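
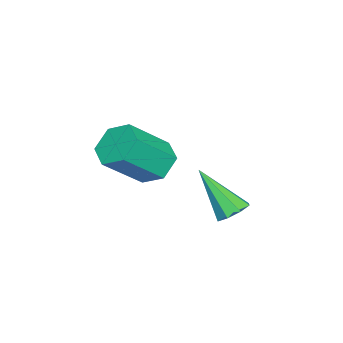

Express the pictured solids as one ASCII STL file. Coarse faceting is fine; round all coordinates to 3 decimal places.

solid 
facet normal 0.107 0.606 -0.788
outer loop
vertex 2.042 3.312 1.288
vertex 1.408 3.303 1.195
vertex 1.811 3.669 1.531
endloop
endfacet
facet normal 0.810 0.135 0.571
outer loop
vertex 2.042 3.312 1.288
vertex 1.811 3.669 1.531
vertex 1.192 2.077 2.785
endloop
endfacet
facet normal 0.106 0.607 -0.788
outer loop
vertex 1.811 3.669 1.531
vertex 1.408 3.303 1.195
vertex 1.345 3.811 1.578
endloop
endfacet
facet normal 0.246 0.539 0.806
outer loop
vertex 1.811 3.669 1.531
vertex 1.345 3.811 1.578
vertex 1.192 2.077 2.785
endloop
endfacet
facet normal 0.107 0.607 -0.787
outer loop
vertex 1.345 3.811 1.578
vertex 1.408 3.303 1.195
vertex 0.916 3.656 1.4
endloop
endfacet
facet normal -0.481 0.529 0.699
outer loop
vertex 1.345 3.811 1.578
vertex 0.916 3.656 1.4
vertex 1.192 2.077 2.785
endloop
endfacet
facet normal 0.108 0.608 -0.787
outer loop
vertex 0.916 3.656 1.4
vertex 1.408 3.303 1.195
vertex 0.775 3.294 1.101
endloop
endfacet
facet normal -0.944 0.109 0.313
outer loop
vertex 0.916 3.656 1.4
vertex 0.775 3.294 1.101
vertex 1.192 2.077 2.785
endloop
endfacet
facet normal 0.108 0.606 -0.788
outer loop
vertex 0.775 3.294 1.101
vertex 1.408 3.303 1.195
vertex 1.006 2.937 0.858
endloop
endfacet
facet normal -0.870 -0.476 -0.128
outer loop
vertex 0.775 3.294 1.101
vertex 1.006 2.937 0.858
vertex 1.192 2.077 2.785
endloop
endfacet
facet normal 0.107 0.607 -0.787
outer loop
vertex 1.006 2.937 0.858
vertex 1.408 3.303 1.195
vertex 1.472 2.794 0.811
endloop
endfacet
facet normal -0.307 -0.880 -0.363
outer loop
vertex 1.006 2.937 0.858
vertex 1.472 2.794 0.811
vertex 1.192 2.077 2.785
endloop
endfacet
facet normal 0.107 0.607 -0.787
outer loop
vertex 1.472 2.794 0.811
vertex 1.408 3.303 1.195
vertex 1.901 2.949 0.989
endloop
endfacet
facet normal 0.421 -0.870 -0.256
outer loop
vertex 1.472 2.794 0.811
vertex 1.901 2.949 0.989
vertex 1.192 2.077 2.785
endloop
endfacet
facet normal 0.107 0.607 -0.787
outer loop
vertex 1.901 2.949 0.989
vertex 1.408 3.303 1.195
vertex 2.042 3.312 1.288
endloop
endfacet
facet normal 0.883 -0.450 0.130
outer loop
vertex 1.901 2.949 0.989
vertex 2.042 3.312 1.288
vertex 1.192 2.077 2.785
endloop
endfacet
facet normal -0.587 0.475 -0.655
outer loop
vertex 0.439 -0.095 1.385
vertex -0.112 0.171 2.072
vertex 0.597 0.7 1.82
endloop
endfacet
facet normal 0.790 0.166 -0.590
outer loop
vertex 0.439 -0.095 1.385
vertex 0.597 0.7 1.82
vertex 1.603 -1.036 2.68
endloop
endfacet
facet normal 0.791 0.166 -0.589
outer loop
vertex 1.603 -1.036 2.68
vertex 0.597 0.7 1.82
vertex 1.761 -0.241 3.116
endloop
endfacet
facet normal 0.588 -0.476 0.654
outer loop
vertex 1.603 -1.036 2.68
vertex 1.761 -0.241 3.116
vertex 1.052 -0.771 3.368
endloop
endfacet
facet normal -0.588 0.476 -0.655
outer loop
vertex 0.597 0.7 1.82
vertex -0.112 0.171 2.072
vertex 0.046 0.966 2.508
endloop
endfacet
facet normal 0.544 0.831 0.115
outer loop
vertex 0.597 0.7 1.82
vertex 0.046 0.966 2.508
vertex 1.761 -0.241 3.116
endloop
endfacet
facet normal 0.544 0.831 0.116
outer loop
vertex 1.761 -0.241 3.116
vertex 0.046 0.966 2.508
vertex 1.21 0.024 3.803
endloop
endfacet
facet normal 0.588 -0.475 0.655
outer loop
vertex 1.761 -0.241 3.116
vertex 1.21 0.024 3.803
vertex 1.052 -0.771 3.368
endloop
endfacet
facet normal -0.588 0.476 -0.654
outer loop
vertex 0.046 0.966 2.508
vertex -0.112 0.171 2.072
vertex -0.663 0.436 2.76
endloop
endfacet
facet normal -0.246 0.665 0.705
outer loop
vertex 0.046 0.966 2.508
vertex -0.663 0.436 2.76
vertex 1.21 0.024 3.803
endloop
endfacet
facet normal -0.246 0.665 0.705
outer loop
vertex 1.21 0.024 3.803
vertex -0.663 0.436 2.76
vertex 0.501 -0.505 4.055
endloop
endfacet
facet normal 0.587 -0.475 0.655
outer loop
vertex 1.21 0.024 3.803
vertex 0.501 -0.505 4.055
vertex 1.052 -0.771 3.368
endloop
endfacet
facet normal -0.588 0.476 -0.654
outer loop
vertex -0.663 0.436 2.76
vertex -0.112 0.171 2.072
vertex -0.821 -0.359 2.324
endloop
endfacet
facet normal -0.790 -0.166 0.590
outer loop
vertex -0.663 0.436 2.76
vertex -0.821 -0.359 2.324
vertex 0.501 -0.505 4.055
endloop
endfacet
facet normal -0.790 -0.166 0.590
outer loop
vertex 0.501 -0.505 4.055
vertex -0.821 -0.359 2.324
vertex 0.343 -1.3 3.62
endloop
endfacet
facet normal 0.587 -0.475 0.655
outer loop
vertex 0.501 -0.505 4.055
vertex 0.343 -1.3 3.62
vertex 1.052 -0.771 3.368
endloop
endfacet
facet normal -0.588 0.475 -0.655
outer loop
vertex -0.821 -0.359 2.324
vertex -0.112 0.171 2.072
vertex -0.27 -0.624 1.637
endloop
endfacet
facet normal -0.544 -0.831 -0.115
outer loop
vertex -0.821 -0.359 2.324
vertex -0.27 -0.624 1.637
vertex 0.343 -1.3 3.62
endloop
endfacet
facet normal -0.545 -0.831 -0.115
outer loop
vertex 0.343 -1.3 3.62
vertex -0.27 -0.624 1.637
vertex 0.894 -1.566 2.932
endloop
endfacet
facet normal 0.588 -0.476 0.655
outer loop
vertex 0.343 -1.3 3.62
vertex 0.894 -1.566 2.932
vertex 1.052 -0.771 3.368
endloop
endfacet
facet normal -0.587 0.475 -0.655
outer loop
vertex -0.27 -0.624 1.637
vertex -0.112 0.171 2.072
vertex 0.439 -0.095 1.385
endloop
endfacet
facet normal 0.246 -0.665 -0.705
outer loop
vertex -0.27 -0.624 1.637
vertex 0.439 -0.095 1.385
vertex 0.894 -1.566 2.932
endloop
endfacet
facet normal 0.247 -0.665 -0.705
outer loop
vertex 0.894 -1.566 2.932
vertex 0.439 -0.095 1.385
vertex 1.603 -1.036 2.68
endloop
endfacet
facet normal 0.588 -0.476 0.654
outer loop
vertex 0.894 -1.566 2.932
vertex 1.603 -1.036 2.68
vertex 1.052 -0.771 3.368
endloop
endfacet

endsolid


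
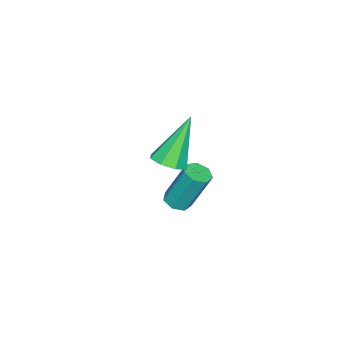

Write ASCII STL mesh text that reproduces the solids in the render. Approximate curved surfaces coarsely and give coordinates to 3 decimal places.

solid 
facet normal 0.467 -0.145 -0.872
outer loop
vertex 4.085 -2.361 2.067
vertex 3.439 -2.408 1.729
vertex 3.901 -1.865 1.886
endloop
endfacet
facet normal 0.646 0.462 0.608
outer loop
vertex 4.085 -2.361 2.067
vertex 3.901 -1.865 1.886
vertex 2.421 -2.092 3.631
endloop
endfacet
facet normal 0.468 -0.146 -0.872
outer loop
vertex 3.901 -1.865 1.886
vertex 3.439 -2.408 1.729
vertex 3.447 -1.688 1.613
endloop
endfacet
facet normal 0.194 0.938 0.286
outer loop
vertex 3.901 -1.865 1.886
vertex 3.447 -1.688 1.613
vertex 2.421 -2.092 3.631
endloop
endfacet
facet normal 0.465 -0.146 -0.873
outer loop
vertex 3.447 -1.688 1.613
vertex 3.439 -2.408 1.729
vertex 2.988 -1.932 1.409
endloop
endfacet
facet normal -0.451 0.891 -0.051
outer loop
vertex 3.447 -1.688 1.613
vertex 2.988 -1.932 1.409
vertex 2.421 -2.092 3.631
endloop
endfacet
facet normal 0.467 -0.144 -0.873
outer loop
vertex 2.988 -1.932 1.409
vertex 3.439 -2.408 1.729
vertex 2.794 -2.456 1.392
endloop
endfacet
facet normal -0.915 0.346 -0.209
outer loop
vertex 2.988 -1.932 1.409
vertex 2.794 -2.456 1.392
vertex 2.421 -2.092 3.631
endloop
endfacet
facet normal 0.467 -0.145 -0.873
outer loop
vertex 2.794 -2.456 1.392
vertex 3.439 -2.408 1.729
vertex 2.977 -2.951 1.572
endloop
endfacet
facet normal -0.922 -0.375 -0.093
outer loop
vertex 2.794 -2.456 1.392
vertex 2.977 -2.951 1.572
vertex 2.421 -2.092 3.631
endloop
endfacet
facet normal 0.467 -0.145 -0.872
outer loop
vertex 2.977 -2.951 1.572
vertex 3.439 -2.408 1.729
vertex 3.431 -3.129 1.845
endloop
endfacet
facet normal -0.471 -0.852 0.228
outer loop
vertex 2.977 -2.951 1.572
vertex 3.431 -3.129 1.845
vertex 2.421 -2.092 3.631
endloop
endfacet
facet normal 0.467 -0.146 -0.872
outer loop
vertex 3.431 -3.129 1.845
vertex 3.439 -2.408 1.729
vertex 3.89 -2.885 2.05
endloop
endfacet
facet normal 0.175 -0.805 0.567
outer loop
vertex 3.431 -3.129 1.845
vertex 3.89 -2.885 2.05
vertex 2.421 -2.092 3.631
endloop
endfacet
facet normal 0.467 -0.145 -0.872
outer loop
vertex 3.89 -2.885 2.05
vertex 3.439 -2.408 1.729
vertex 4.085 -2.361 2.067
endloop
endfacet
facet normal 0.638 -0.261 0.724
outer loop
vertex 3.89 -2.885 2.05
vertex 4.085 -2.361 2.067
vertex 2.421 -2.092 3.631
endloop
endfacet
facet normal 0.104 -0.395 -0.913
outer loop
vertex 1.775 -2.711 -2.303
vertex 1.49 -3.186 -2.13
vertex 1.276 -2.701 -2.364
endloop
endfacet
facet normal 0.066 0.918 -0.391
outer loop
vertex 1.775 -2.711 -2.303
vertex 1.276 -2.701 -2.364
vertex 1.575 -1.94 -0.524
endloop
endfacet
facet normal 0.068 0.918 -0.391
outer loop
vertex 1.575 -1.94 -0.524
vertex 1.276 -2.701 -2.364
vertex 1.075 -1.929 -0.585
endloop
endfacet
facet normal -0.103 0.397 0.912
outer loop
vertex 1.575 -1.94 -0.524
vertex 1.075 -1.929 -0.585
vertex 1.29 -2.414 -0.35
endloop
endfacet
facet normal 0.103 -0.395 -0.913
outer loop
vertex 1.276 -2.701 -2.364
vertex 1.49 -3.186 -2.13
vertex 0.938 -3.055 -2.249
endloop
endfacet
facet normal -0.733 0.590 -0.339
outer loop
vertex 1.276 -2.701 -2.364
vertex 0.938 -3.055 -2.249
vertex 1.075 -1.929 -0.585
endloop
endfacet
facet normal -0.734 0.589 -0.338
outer loop
vertex 1.075 -1.929 -0.585
vertex 0.938 -3.055 -2.249
vertex 0.737 -2.284 -0.469
endloop
endfacet
facet normal -0.103 0.396 0.912
outer loop
vertex 1.075 -1.929 -0.585
vertex 0.737 -2.284 -0.469
vertex 1.29 -2.414 -0.35
endloop
endfacet
facet normal 0.102 -0.397 -0.912
outer loop
vertex 0.938 -3.055 -2.249
vertex 1.49 -3.186 -2.13
vertex 1.016 -3.508 -2.043
endloop
endfacet
facet normal -0.983 -0.183 -0.031
outer loop
vertex 0.938 -3.055 -2.249
vertex 1.016 -3.508 -2.043
vertex 0.737 -2.284 -0.469
endloop
endfacet
facet normal -0.982 -0.185 -0.030
outer loop
vertex 0.737 -2.284 -0.469
vertex 1.016 -3.508 -2.043
vertex 0.816 -2.737 -0.264
endloop
endfacet
facet normal -0.104 0.395 0.913
outer loop
vertex 0.737 -2.284 -0.469
vertex 0.816 -2.737 -0.264
vertex 1.29 -2.414 -0.35
endloop
endfacet
facet normal 0.102 -0.397 -0.912
outer loop
vertex 1.016 -3.508 -2.043
vertex 1.49 -3.186 -2.13
vertex 1.451 -3.718 -1.903
endloop
endfacet
facet normal -0.491 -0.818 0.299
outer loop
vertex 1.016 -3.508 -2.043
vertex 1.451 -3.718 -1.903
vertex 0.816 -2.737 -0.264
endloop
endfacet
facet normal -0.491 -0.818 0.299
outer loop
vertex 0.816 -2.737 -0.264
vertex 1.451 -3.718 -1.903
vertex 1.251 -2.947 -0.124
endloop
endfacet
facet normal -0.103 0.395 0.913
outer loop
vertex 0.816 -2.737 -0.264
vertex 1.251 -2.947 -0.124
vertex 1.29 -2.414 -0.35
endloop
endfacet
facet normal 0.102 -0.397 -0.912
outer loop
vertex 1.451 -3.718 -1.903
vertex 1.49 -3.186 -2.13
vertex 1.916 -3.527 -1.934
endloop
endfacet
facet normal 0.370 -0.836 0.404
outer loop
vertex 1.451 -3.718 -1.903
vertex 1.916 -3.527 -1.934
vertex 1.251 -2.947 -0.124
endloop
endfacet
facet normal 0.370 -0.837 0.404
outer loop
vertex 1.251 -2.947 -0.124
vertex 1.916 -3.527 -1.934
vertex 1.716 -2.756 -0.154
endloop
endfacet
facet normal -0.103 0.395 0.913
outer loop
vertex 1.251 -2.947 -0.124
vertex 1.716 -2.756 -0.154
vertex 1.29 -2.414 -0.35
endloop
endfacet
facet normal 0.103 -0.396 -0.913
outer loop
vertex 1.916 -3.527 -1.934
vertex 1.49 -3.186 -2.13
vertex 2.06 -3.079 -2.112
endloop
endfacet
facet normal 0.953 -0.225 0.204
outer loop
vertex 1.916 -3.527 -1.934
vertex 2.06 -3.079 -2.112
vertex 1.716 -2.756 -0.154
endloop
endfacet
facet normal 0.953 -0.225 0.204
outer loop
vertex 1.716 -2.756 -0.154
vertex 2.06 -3.079 -2.112
vertex 1.86 -2.308 -0.332
endloop
endfacet
facet normal -0.102 0.396 0.913
outer loop
vertex 1.716 -2.756 -0.154
vertex 1.86 -2.308 -0.332
vertex 1.29 -2.414 -0.35
endloop
endfacet
facet normal 0.103 -0.394 -0.913
outer loop
vertex 2.06 -3.079 -2.112
vertex 1.49 -3.186 -2.13
vertex 1.775 -2.711 -2.303
endloop
endfacet
facet normal 0.818 0.556 -0.149
outer loop
vertex 2.06 -3.079 -2.112
vertex 1.775 -2.711 -2.303
vertex 1.86 -2.308 -0.332
endloop
endfacet
facet normal 0.818 0.556 -0.149
outer loop
vertex 1.86 -2.308 -0.332
vertex 1.775 -2.711 -2.303
vertex 1.575 -1.94 -0.524
endloop
endfacet
facet normal -0.103 0.397 0.912
outer loop
vertex 1.86 -2.308 -0.332
vertex 1.575 -1.94 -0.524
vertex 1.29 -2.414 -0.35
endloop
endfacet

endsolid


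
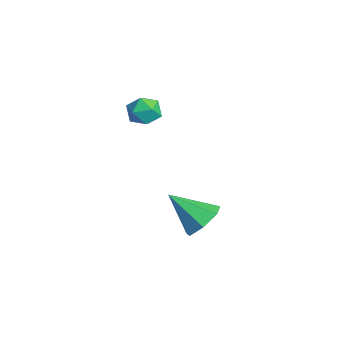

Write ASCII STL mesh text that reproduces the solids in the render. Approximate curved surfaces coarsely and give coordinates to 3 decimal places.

solid 
facet normal 0.429 0.624 -0.653
outer loop
vertex 4.331 3.088 -2.31
vertex 3.75 3.832 -1.98
vertex 4.653 3.555 -1.652
endloop
endfacet
facet normal 0.570 -0.776 0.272
outer loop
vertex 4.331 3.088 -2.31
vertex 4.653 3.555 -1.652
vertex 2.91 2.608 -0.7
endloop
endfacet
facet normal 0.429 0.624 -0.653
outer loop
vertex 4.653 3.555 -1.652
vertex 3.75 3.832 -1.98
vertex 4.295 4.23 -1.242
endloop
endfacet
facet normal 0.551 -0.200 0.810
outer loop
vertex 4.653 3.555 -1.652
vertex 4.295 4.23 -1.242
vertex 2.91 2.608 -0.7
endloop
endfacet
facet normal 0.428 0.624 -0.653
outer loop
vertex 4.295 4.23 -1.242
vertex 3.75 3.832 -1.98
vertex 3.526 4.606 -1.387
endloop
endfacet
facet normal -0.017 0.330 0.944
outer loop
vertex 4.295 4.23 -1.242
vertex 3.526 4.606 -1.387
vertex 2.91 2.608 -0.7
endloop
endfacet
facet normal 0.429 0.624 -0.653
outer loop
vertex 3.526 4.606 -1.387
vertex 3.75 3.832 -1.98
vertex 2.926 4.399 -1.979
endloop
endfacet
facet normal -0.708 0.415 0.572
outer loop
vertex 3.526 4.606 -1.387
vertex 2.926 4.399 -1.979
vertex 2.91 2.608 -0.7
endloop
endfacet
facet normal 0.428 0.624 -0.654
outer loop
vertex 2.926 4.399 -1.979
vertex 3.75 3.832 -1.98
vertex 2.946 3.765 -2.571
endloop
endfacet
facet normal -1.000 -0.009 -0.025
outer loop
vertex 2.926 4.399 -1.979
vertex 2.946 3.765 -2.571
vertex 2.91 2.608 -0.7
endloop
endfacet
facet normal 0.428 0.625 -0.653
outer loop
vertex 2.946 3.765 -2.571
vertex 3.75 3.832 -1.98
vertex 3.572 3.182 -2.719
endloop
endfacet
facet normal -0.674 -0.623 -0.398
outer loop
vertex 2.946 3.765 -2.571
vertex 3.572 3.182 -2.719
vertex 2.91 2.608 -0.7
endloop
endfacet
facet normal 0.429 0.625 -0.653
outer loop
vertex 3.572 3.182 -2.719
vertex 3.75 3.832 -1.98
vertex 4.331 3.088 -2.31
endloop
endfacet
facet normal 0.024 -0.964 -0.266
outer loop
vertex 3.572 3.182 -2.719
vertex 4.331 3.088 -2.31
vertex 2.91 2.608 -0.7
endloop
endfacet
facet normal 0.281 0.344 0.896
outer loop
vertex 1.065 2.706 3.741
vertex 1.091 1.948 4.024
vertex 1.751 2.278 3.69
endloop
endfacet
facet normal 0.511 0.774 0.373
outer loop
vertex 1.065 2.706 3.741
vertex 1.751 2.278 3.69
vertex 1.513 2.736 3.066
endloop
endfacet
facet normal -0.057 0.998 0.006
outer loop
vertex 1.065 2.706 3.741
vertex 1.513 2.736 3.066
vertex 0.706 2.69 3.015
endloop
endfacet
facet normal -0.639 0.708 0.300
outer loop
vertex 1.065 2.706 3.741
vertex 0.706 2.69 3.015
vertex 0.445 2.203 3.607
endloop
endfacet
facet normal -0.430 0.303 0.851
outer loop
vertex 1.065 2.706 3.741
vertex 0.445 2.203 3.607
vertex 1.091 1.948 4.024
endloop
endfacet
facet normal 0.919 0.388 -0.066
outer loop
vertex 1.513 2.736 3.066
vertex 1.751 2.278 3.69
vertex 1.815 1.997 2.933
endloop
endfacet
facet normal 0.548 -0.308 0.778
outer loop
vertex 1.751 2.278 3.69
vertex 1.091 1.948 4.024
vertex 1.554 1.51 3.525
endloop
endfacet
facet normal -0.603 -0.373 0.705
outer loop
vertex 1.091 1.948 4.024
vertex 0.445 2.203 3.607
vertex 0.747 1.464 3.474
endloop
endfacet
facet normal -0.942 0.281 -0.184
outer loop
vertex 0.445 2.203 3.607
vertex 0.706 2.69 3.015
vertex 0.509 1.922 2.85
endloop
endfacet
facet normal -0.001 0.751 -0.660
outer loop
vertex 0.706 2.69 3.015
vertex 1.513 2.736 3.066
vertex 1.169 2.252 2.516
endloop
endfacet
facet normal 0.639 -0.708 -0.300
outer loop
vertex 1.195 1.494 2.799
vertex 1.815 1.997 2.933
vertex 1.554 1.51 3.525
endloop
endfacet
facet normal 0.057 -0.998 -0.006
outer loop
vertex 1.195 1.494 2.799
vertex 1.554 1.51 3.525
vertex 0.747 1.464 3.474
endloop
endfacet
facet normal -0.511 -0.774 -0.373
outer loop
vertex 1.195 1.494 2.799
vertex 0.747 1.464 3.474
vertex 0.509 1.922 2.85
endloop
endfacet
facet normal -0.281 -0.344 -0.896
outer loop
vertex 1.195 1.494 2.799
vertex 0.509 1.922 2.85
vertex 1.169 2.252 2.516
endloop
endfacet
facet normal 0.430 -0.303 -0.851
outer loop
vertex 1.195 1.494 2.799
vertex 1.169 2.252 2.516
vertex 1.815 1.997 2.933
endloop
endfacet
facet normal 0.942 -0.281 0.184
outer loop
vertex 1.554 1.51 3.525
vertex 1.815 1.997 2.933
vertex 1.751 2.278 3.69
endloop
endfacet
facet normal 0.001 -0.751 0.660
outer loop
vertex 0.747 1.464 3.474
vertex 1.554 1.51 3.525
vertex 1.091 1.948 4.024
endloop
endfacet
facet normal -0.919 -0.388 0.066
outer loop
vertex 0.509 1.922 2.85
vertex 0.747 1.464 3.474
vertex 0.445 2.203 3.607
endloop
endfacet
facet normal -0.548 0.308 -0.778
outer loop
vertex 1.169 2.252 2.516
vertex 0.509 1.922 2.85
vertex 0.706 2.69 3.015
endloop
endfacet
facet normal 0.603 0.373 -0.705
outer loop
vertex 1.815 1.997 2.933
vertex 1.169 2.252 2.516
vertex 1.513 2.736 3.066
endloop
endfacet

endsolid


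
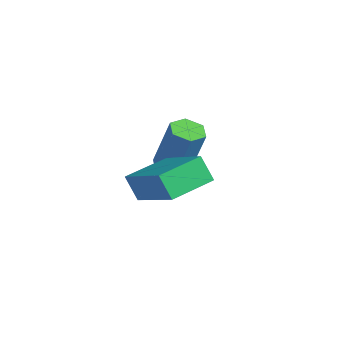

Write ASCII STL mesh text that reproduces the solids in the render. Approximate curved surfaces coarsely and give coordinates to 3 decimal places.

solid 
facet normal -0.304 -0.109 -0.946
outer loop
vertex 0.846 1.678 -3.567
vertex 0.313 1.94 -3.426
vertex 0.781 2.283 -3.616
endloop
endfacet
facet normal 0.947 0.076 -0.313
outer loop
vertex 0.846 1.678 -3.567
vertex 0.781 2.283 -3.616
vertex 1.46 1.899 -1.655
endloop
endfacet
facet normal 0.947 0.078 -0.313
outer loop
vertex 1.46 1.899 -1.655
vertex 0.781 2.283 -3.616
vertex 1.394 2.504 -1.704
endloop
endfacet
facet normal 0.304 0.110 0.946
outer loop
vertex 1.46 1.899 -1.655
vertex 1.394 2.504 -1.704
vertex 0.927 2.16 -1.514
endloop
endfacet
facet normal -0.304 -0.109 -0.946
outer loop
vertex 0.781 2.283 -3.616
vertex 0.313 1.94 -3.426
vertex 0.248 2.544 -3.475
endloop
endfacet
facet normal 0.380 0.897 -0.225
outer loop
vertex 0.781 2.283 -3.616
vertex 0.248 2.544 -3.475
vertex 1.394 2.504 -1.704
endloop
endfacet
facet normal 0.380 0.897 -0.225
outer loop
vertex 1.394 2.504 -1.704
vertex 0.248 2.544 -3.475
vertex 0.861 2.765 -1.563
endloop
endfacet
facet normal 0.304 0.110 0.946
outer loop
vertex 1.394 2.504 -1.704
vertex 0.861 2.765 -1.563
vertex 0.927 2.16 -1.514
endloop
endfacet
facet normal -0.304 -0.109 -0.946
outer loop
vertex 0.248 2.544 -3.475
vertex 0.313 1.94 -3.426
vertex -0.22 2.201 -3.285
endloop
endfacet
facet normal -0.566 0.820 0.087
outer loop
vertex 0.248 2.544 -3.475
vertex -0.22 2.201 -3.285
vertex 0.861 2.765 -1.563
endloop
endfacet
facet normal -0.566 0.819 0.087
outer loop
vertex 0.861 2.765 -1.563
vertex -0.22 2.201 -3.285
vertex 0.394 2.422 -1.373
endloop
endfacet
facet normal 0.304 0.110 0.946
outer loop
vertex 0.861 2.765 -1.563
vertex 0.394 2.422 -1.373
vertex 0.927 2.16 -1.514
endloop
endfacet
facet normal -0.304 -0.110 -0.946
outer loop
vertex -0.22 2.201 -3.285
vertex 0.313 1.94 -3.426
vertex -0.154 1.596 -3.236
endloop
endfacet
facet normal -0.947 -0.078 0.313
outer loop
vertex -0.22 2.201 -3.285
vertex -0.154 1.596 -3.236
vertex 0.394 2.422 -1.373
endloop
endfacet
facet normal -0.947 -0.076 0.312
outer loop
vertex 0.394 2.422 -1.373
vertex -0.154 1.596 -3.236
vertex 0.459 1.817 -1.324
endloop
endfacet
facet normal 0.304 0.109 0.946
outer loop
vertex 0.394 2.422 -1.373
vertex 0.459 1.817 -1.324
vertex 0.927 2.16 -1.514
endloop
endfacet
facet normal -0.304 -0.110 -0.946
outer loop
vertex -0.154 1.596 -3.236
vertex 0.313 1.94 -3.426
vertex 0.379 1.335 -3.377
endloop
endfacet
facet normal -0.380 -0.897 0.225
outer loop
vertex -0.154 1.596 -3.236
vertex 0.379 1.335 -3.377
vertex 0.459 1.817 -1.324
endloop
endfacet
facet normal -0.380 -0.897 0.225
outer loop
vertex 0.459 1.817 -1.324
vertex 0.379 1.335 -3.377
vertex 0.992 1.556 -1.465
endloop
endfacet
facet normal 0.304 0.109 0.946
outer loop
vertex 0.459 1.817 -1.324
vertex 0.992 1.556 -1.465
vertex 0.927 2.16 -1.514
endloop
endfacet
facet normal -0.304 -0.110 -0.946
outer loop
vertex 0.379 1.335 -3.377
vertex 0.313 1.94 -3.426
vertex 0.846 1.678 -3.567
endloop
endfacet
facet normal 0.567 -0.819 -0.087
outer loop
vertex 0.379 1.335 -3.377
vertex 0.846 1.678 -3.567
vertex 0.992 1.556 -1.465
endloop
endfacet
facet normal 0.566 -0.820 -0.087
outer loop
vertex 0.992 1.556 -1.465
vertex 0.846 1.678 -3.567
vertex 1.46 1.899 -1.655
endloop
endfacet
facet normal 0.304 0.109 0.946
outer loop
vertex 0.992 1.556 -1.465
vertex 1.46 1.899 -1.655
vertex 0.927 2.16 -1.514
endloop
endfacet
facet normal -0.495 -0.148 0.856
outer loop
vertex 4.262 -1.109 -0.547
vertex 4.154 0.385 -0.351
vertex 2.486 -1.103 -1.572
endloop
endfacet
facet normal 0.072 -0.989 -0.130
outer loop
vertex 2.946 -0.965 -2.369
vertex 4.262 -1.109 -0.547
vertex 2.486 -1.103 -1.572
endloop
endfacet
facet normal -0.495 -0.148 0.856
outer loop
vertex 2.486 -1.103 -1.572
vertex 4.154 0.385 -0.351
vertex 2.378 0.391 -1.376
endloop
endfacet
facet normal -0.866 0.003 -0.499
outer loop
vertex 2.378 0.391 -1.376
vertex 2.946 -0.965 -2.369
vertex 2.486 -1.103 -1.572
endloop
endfacet
facet normal 0.866 -0.003 0.499
outer loop
vertex 4.262 -1.109 -0.547
vertex 4.614 0.523 -1.148
vertex 4.154 0.385 -0.351
endloop
endfacet
facet normal 0.072 -0.989 -0.130
outer loop
vertex 4.722 -0.971 -1.344
vertex 4.262 -1.109 -0.547
vertex 2.946 -0.965 -2.369
endloop
endfacet
facet normal 0.866 -0.003 0.499
outer loop
vertex 4.722 -0.971 -1.344
vertex 4.614 0.523 -1.148
vertex 4.262 -1.109 -0.547
endloop
endfacet
facet normal -0.072 0.989 0.130
outer loop
vertex 4.154 0.385 -0.351
vertex 4.614 0.523 -1.148
vertex 2.378 0.391 -1.376
endloop
endfacet
facet normal -0.866 0.003 -0.499
outer loop
vertex 2.838 0.529 -2.173
vertex 2.946 -0.965 -2.369
vertex 2.378 0.391 -1.376
endloop
endfacet
facet normal -0.072 0.989 0.130
outer loop
vertex 2.378 0.391 -1.376
vertex 4.614 0.523 -1.148
vertex 2.838 0.529 -2.173
endloop
endfacet
facet normal 0.495 0.148 -0.856
outer loop
vertex 2.838 0.529 -2.173
vertex 4.722 -0.971 -1.344
vertex 2.946 -0.965 -2.369
endloop
endfacet
facet normal 0.495 0.148 -0.856
outer loop
vertex 4.614 0.523 -1.148
vertex 4.722 -0.971 -1.344
vertex 2.838 0.529 -2.173
endloop
endfacet

endsolid


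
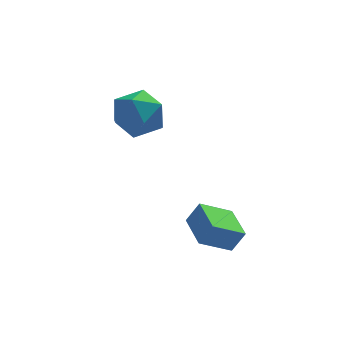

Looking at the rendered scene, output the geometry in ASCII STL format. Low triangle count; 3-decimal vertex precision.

solid 
facet normal -0.511 -0.022 -0.859
outer loop
vertex 2.406 -0.336 -1.007
vertex 2.252 1.165 -0.953
vertex 3.618 -0.186 -1.732
endloop
endfacet
facet normal 0.102 -0.994 -0.035
outer loop
vertex 4.108 -0.165 -0.907
vertex 2.406 -0.336 -1.007
vertex 3.618 -0.186 -1.732
endloop
endfacet
facet normal -0.511 -0.022 -0.859
outer loop
vertex 3.618 -0.186 -1.732
vertex 2.252 1.165 -0.953
vertex 3.464 1.315 -1.678
endloop
endfacet
facet normal 0.854 0.106 -0.510
outer loop
vertex 3.464 1.315 -1.678
vertex 4.108 -0.165 -0.907
vertex 3.618 -0.186 -1.732
endloop
endfacet
facet normal -0.854 -0.106 0.510
outer loop
vertex 2.406 -0.336 -1.007
vertex 2.742 1.186 -0.128
vertex 2.252 1.165 -0.953
endloop
endfacet
facet normal 0.102 -0.994 -0.035
outer loop
vertex 2.896 -0.315 -0.182
vertex 2.406 -0.336 -1.007
vertex 4.108 -0.165 -0.907
endloop
endfacet
facet normal -0.854 -0.106 0.510
outer loop
vertex 2.896 -0.315 -0.182
vertex 2.742 1.186 -0.128
vertex 2.406 -0.336 -1.007
endloop
endfacet
facet normal -0.102 0.994 0.035
outer loop
vertex 2.252 1.165 -0.953
vertex 2.742 1.186 -0.128
vertex 3.464 1.315 -1.678
endloop
endfacet
facet normal 0.854 0.106 -0.510
outer loop
vertex 3.954 1.336 -0.853
vertex 4.108 -0.165 -0.907
vertex 3.464 1.315 -1.678
endloop
endfacet
facet normal -0.102 0.994 0.035
outer loop
vertex 3.464 1.315 -1.678
vertex 2.742 1.186 -0.128
vertex 3.954 1.336 -0.853
endloop
endfacet
facet normal 0.511 0.022 0.859
outer loop
vertex 3.954 1.336 -0.853
vertex 2.896 -0.315 -0.182
vertex 4.108 -0.165 -0.907
endloop
endfacet
facet normal 0.511 0.022 0.859
outer loop
vertex 2.742 1.186 -0.128
vertex 2.896 -0.315 -0.182
vertex 3.954 1.336 -0.853
endloop
endfacet
facet normal 0.318 -0.001 0.948
outer loop
vertex 1.306 4.231 4.0
vertex 0.735 3.293 4.19
vertex 1.791 3.241 3.836
endloop
endfacet
facet normal 0.798 0.305 0.519
outer loop
vertex 1.306 4.231 4.0
vertex 1.791 3.241 3.836
vertex 1.95 4.068 3.106
endloop
endfacet
facet normal 0.482 0.855 0.192
outer loop
vertex 1.306 4.231 4.0
vertex 1.95 4.068 3.106
vertex 0.993 4.63 3.008
endloop
endfacet
facet normal -0.193 0.888 0.418
outer loop
vertex 1.306 4.231 4.0
vertex 0.993 4.63 3.008
vertex 0.242 4.151 3.678
endloop
endfacet
facet normal -0.295 0.359 0.886
outer loop
vertex 1.306 4.231 4.0
vertex 0.242 4.151 3.678
vertex 0.735 3.293 4.19
endloop
endfacet
facet normal 0.985 -0.171 0.021
outer loop
vertex 1.95 4.068 3.106
vertex 1.791 3.241 3.836
vertex 1.778 3.029 2.742
endloop
endfacet
facet normal 0.207 -0.668 0.715
outer loop
vertex 1.791 3.241 3.836
vertex 0.735 3.293 4.19
vertex 1.027 2.55 3.412
endloop
endfacet
facet normal -0.785 -0.085 0.614
outer loop
vertex 0.735 3.293 4.19
vertex 0.242 4.151 3.678
vertex 0.07 3.112 3.314
endloop
endfacet
facet normal -0.619 0.772 -0.142
outer loop
vertex 0.242 4.151 3.678
vertex 0.993 4.63 3.008
vertex 0.229 3.939 2.584
endloop
endfacet
facet normal 0.474 0.719 -0.508
outer loop
vertex 0.993 4.63 3.008
vertex 1.95 4.068 3.106
vertex 1.285 3.887 2.23
endloop
endfacet
facet normal 0.193 -0.888 -0.418
outer loop
vertex 0.714 2.949 2.42
vertex 1.778 3.029 2.742
vertex 1.027 2.55 3.412
endloop
endfacet
facet normal -0.482 -0.855 -0.192
outer loop
vertex 0.714 2.949 2.42
vertex 1.027 2.55 3.412
vertex 0.07 3.112 3.314
endloop
endfacet
facet normal -0.798 -0.305 -0.519
outer loop
vertex 0.714 2.949 2.42
vertex 0.07 3.112 3.314
vertex 0.229 3.939 2.584
endloop
endfacet
facet normal -0.318 0.001 -0.948
outer loop
vertex 0.714 2.949 2.42
vertex 0.229 3.939 2.584
vertex 1.285 3.887 2.23
endloop
endfacet
facet normal 0.295 -0.359 -0.886
outer loop
vertex 0.714 2.949 2.42
vertex 1.285 3.887 2.23
vertex 1.778 3.029 2.742
endloop
endfacet
facet normal 0.619 -0.772 0.142
outer loop
vertex 1.027 2.55 3.412
vertex 1.778 3.029 2.742
vertex 1.791 3.241 3.836
endloop
endfacet
facet normal -0.474 -0.719 0.508
outer loop
vertex 0.07 3.112 3.314
vertex 1.027 2.55 3.412
vertex 0.735 3.293 4.19
endloop
endfacet
facet normal -0.985 0.171 -0.021
outer loop
vertex 0.229 3.939 2.584
vertex 0.07 3.112 3.314
vertex 0.242 4.151 3.678
endloop
endfacet
facet normal -0.207 0.668 -0.715
outer loop
vertex 1.285 3.887 2.23
vertex 0.229 3.939 2.584
vertex 0.993 4.63 3.008
endloop
endfacet
facet normal 0.785 0.085 -0.614
outer loop
vertex 1.778 3.029 2.742
vertex 1.285 3.887 2.23
vertex 1.95 4.068 3.106
endloop
endfacet

endsolid


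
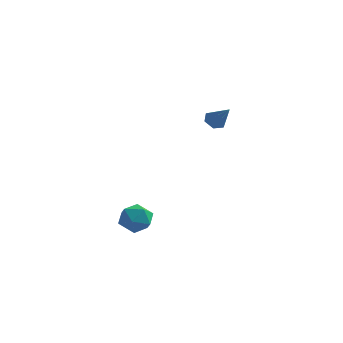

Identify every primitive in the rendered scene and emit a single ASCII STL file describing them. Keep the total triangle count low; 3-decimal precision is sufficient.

solid 
facet normal -0.049 0.031 0.998
outer loop
vertex 1.007 -2.824 -0.141
vertex 0.714 -3.646 -0.13
vertex 1.571 -3.488 -0.093
endloop
endfacet
facet normal 0.471 0.455 0.756
outer loop
vertex 1.007 -2.824 -0.141
vertex 1.571 -3.488 -0.093
vertex 1.743 -2.807 -0.61
endloop
endfacet
facet normal 0.178 0.933 0.313
outer loop
vertex 1.007 -2.824 -0.141
vertex 1.743 -2.807 -0.61
vertex 0.991 -2.543 -0.968
endloop
endfacet
facet normal -0.524 0.804 0.283
outer loop
vertex 1.007 -2.824 -0.141
vertex 0.991 -2.543 -0.968
vertex 0.355 -3.062 -0.671
endloop
endfacet
facet normal -0.664 0.246 0.706
outer loop
vertex 1.007 -2.824 -0.141
vertex 0.355 -3.062 -0.671
vertex 0.714 -3.646 -0.13
endloop
endfacet
facet normal 0.924 0.054 0.379
outer loop
vertex 1.743 -2.807 -0.61
vertex 1.571 -3.488 -0.093
vertex 1.905 -3.618 -0.889
endloop
endfacet
facet normal 0.083 -0.631 0.771
outer loop
vertex 1.571 -3.488 -0.093
vertex 0.714 -3.646 -0.13
vertex 1.269 -4.137 -0.592
endloop
endfacet
facet normal -0.911 -0.284 0.298
outer loop
vertex 0.714 -3.646 -0.13
vertex 0.355 -3.062 -0.671
vertex 0.517 -3.873 -0.95
endloop
endfacet
facet normal -0.685 0.617 -0.388
outer loop
vertex 0.355 -3.062 -0.671
vertex 0.991 -2.543 -0.968
vertex 0.689 -3.192 -1.467
endloop
endfacet
facet normal 0.451 0.827 -0.337
outer loop
vertex 0.991 -2.543 -0.968
vertex 1.743 -2.807 -0.61
vertex 1.546 -3.034 -1.43
endloop
endfacet
facet normal 0.524 -0.804 -0.283
outer loop
vertex 1.253 -3.856 -1.419
vertex 1.905 -3.618 -0.889
vertex 1.269 -4.137 -0.592
endloop
endfacet
facet normal -0.178 -0.933 -0.313
outer loop
vertex 1.253 -3.856 -1.419
vertex 1.269 -4.137 -0.592
vertex 0.517 -3.873 -0.95
endloop
endfacet
facet normal -0.471 -0.455 -0.756
outer loop
vertex 1.253 -3.856 -1.419
vertex 0.517 -3.873 -0.95
vertex 0.689 -3.192 -1.467
endloop
endfacet
facet normal 0.049 -0.031 -0.998
outer loop
vertex 1.253 -3.856 -1.419
vertex 0.689 -3.192 -1.467
vertex 1.546 -3.034 -1.43
endloop
endfacet
facet normal 0.664 -0.246 -0.706
outer loop
vertex 1.253 -3.856 -1.419
vertex 1.546 -3.034 -1.43
vertex 1.905 -3.618 -0.889
endloop
endfacet
facet normal 0.685 -0.617 0.388
outer loop
vertex 1.269 -4.137 -0.592
vertex 1.905 -3.618 -0.889
vertex 1.571 -3.488 -0.093
endloop
endfacet
facet normal -0.451 -0.827 0.337
outer loop
vertex 0.517 -3.873 -0.95
vertex 1.269 -4.137 -0.592
vertex 0.714 -3.646 -0.13
endloop
endfacet
facet normal -0.924 -0.054 -0.379
outer loop
vertex 0.689 -3.192 -1.467
vertex 0.517 -3.873 -0.95
vertex 0.355 -3.062 -0.671
endloop
endfacet
facet normal -0.083 0.631 -0.771
outer loop
vertex 1.546 -3.034 -1.43
vertex 0.689 -3.192 -1.467
vertex 0.991 -2.543 -0.968
endloop
endfacet
facet normal 0.911 0.284 -0.298
outer loop
vertex 1.905 -3.618 -0.889
vertex 1.546 -3.034 -1.43
vertex 1.743 -2.807 -0.61
endloop
endfacet
facet normal -0.624 0.336 -0.706
outer loop
vertex 2.961 3.362 2.987
vertex 2.626 2.894 3.06
vertex 2.528 3.371 3.374
endloop
endfacet
facet normal 0.433 0.771 0.466
outer loop
vertex 2.961 3.362 2.987
vertex 2.528 3.371 3.374
vertex 3.494 2.426 4.04
endloop
endfacet
facet normal -0.624 0.336 -0.706
outer loop
vertex 2.528 3.371 3.374
vertex 2.626 2.894 3.06
vertex 2.194 2.903 3.446
endloop
endfacet
facet normal -0.284 0.341 0.896
outer loop
vertex 2.528 3.371 3.374
vertex 2.194 2.903 3.446
vertex 3.494 2.426 4.04
endloop
endfacet
facet normal -0.624 0.336 -0.706
outer loop
vertex 2.194 2.903 3.446
vertex 2.626 2.894 3.06
vertex 2.292 2.425 3.132
endloop
endfacet
facet normal -0.506 -0.544 0.670
outer loop
vertex 2.194 2.903 3.446
vertex 2.292 2.425 3.132
vertex 3.494 2.426 4.04
endloop
endfacet
facet normal -0.624 0.336 -0.705
outer loop
vertex 2.292 2.425 3.132
vertex 2.626 2.894 3.06
vertex 2.724 2.416 2.745
endloop
endfacet
facet normal -0.009 -1.000 0.013
outer loop
vertex 2.292 2.425 3.132
vertex 2.724 2.416 2.745
vertex 3.494 2.426 4.04
endloop
endfacet
facet normal -0.623 0.337 -0.705
outer loop
vertex 2.724 2.416 2.745
vertex 2.626 2.894 3.06
vertex 3.059 2.885 2.673
endloop
endfacet
facet normal 0.708 -0.570 -0.417
outer loop
vertex 2.724 2.416 2.745
vertex 3.059 2.885 2.673
vertex 3.494 2.426 4.04
endloop
endfacet
facet normal -0.624 0.336 -0.706
outer loop
vertex 3.059 2.885 2.673
vertex 2.626 2.894 3.06
vertex 2.961 3.362 2.987
endloop
endfacet
facet normal 0.930 0.316 -0.190
outer loop
vertex 3.059 2.885 2.673
vertex 2.961 3.362 2.987
vertex 3.494 2.426 4.04
endloop
endfacet

endsolid


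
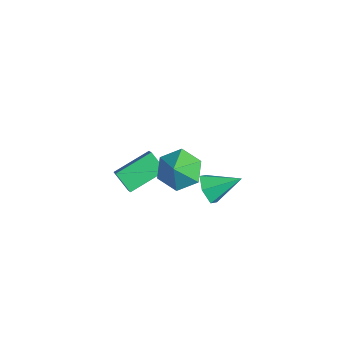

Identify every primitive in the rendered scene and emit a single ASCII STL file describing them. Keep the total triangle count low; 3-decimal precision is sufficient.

solid 
facet normal -0.696 0.235 -0.679
outer loop
vertex -4.158 -2.662 -2.433
vertex -4.181 -0.742 -1.744
vertex -3.275 -2.363 -3.235
endloop
endfacet
facet normal 0.012 -0.941 -0.338
outer loop
vertex -2.579 -2.598 -2.556
vertex -4.158 -2.662 -2.433
vertex -3.275 -2.363 -3.235
endloop
endfacet
facet normal -0.696 0.235 -0.679
outer loop
vertex -3.275 -2.363 -3.235
vertex -4.181 -0.742 -1.744
vertex -3.298 -0.443 -2.546
endloop
endfacet
facet normal 0.718 0.243 -0.652
outer loop
vertex -3.298 -0.443 -2.546
vertex -2.579 -2.598 -2.556
vertex -3.275 -2.363 -3.235
endloop
endfacet
facet normal -0.718 -0.243 0.652
outer loop
vertex -4.158 -2.662 -2.433
vertex -3.485 -0.977 -1.065
vertex -4.181 -0.742 -1.744
endloop
endfacet
facet normal 0.012 -0.941 -0.338
outer loop
vertex -3.462 -2.897 -1.754
vertex -4.158 -2.662 -2.433
vertex -2.579 -2.598 -2.556
endloop
endfacet
facet normal -0.718 -0.243 0.652
outer loop
vertex -3.462 -2.897 -1.754
vertex -3.485 -0.977 -1.065
vertex -4.158 -2.662 -2.433
endloop
endfacet
facet normal -0.012 0.941 0.338
outer loop
vertex -4.181 -0.742 -1.744
vertex -3.485 -0.977 -1.065
vertex -3.298 -0.443 -2.546
endloop
endfacet
facet normal 0.718 0.243 -0.652
outer loop
vertex -2.602 -0.678 -1.867
vertex -2.579 -2.598 -2.556
vertex -3.298 -0.443 -2.546
endloop
endfacet
facet normal -0.012 0.941 0.338
outer loop
vertex -3.298 -0.443 -2.546
vertex -3.485 -0.977 -1.065
vertex -2.602 -0.678 -1.867
endloop
endfacet
facet normal 0.696 -0.235 0.679
outer loop
vertex -2.602 -0.678 -1.867
vertex -3.462 -2.897 -1.754
vertex -2.579 -2.598 -2.556
endloop
endfacet
facet normal 0.696 -0.235 0.679
outer loop
vertex -3.485 -0.977 -1.065
vertex -3.462 -2.897 -1.754
vertex -2.602 -0.678 -1.867
endloop
endfacet
facet normal -0.450 0.492 -0.745
outer loop
vertex 2.797 -2.013 3.29
vertex 1.862 -2.457 3.561
vertex 2.158 -1.526 3.997
endloop
endfacet
facet normal 0.799 0.269 0.537
outer loop
vertex 2.797 -2.013 3.29
vertex 2.158 -1.526 3.997
vertex 2.378 -3.023 4.419
endloop
endfacet
facet normal -0.450 0.492 -0.745
outer loop
vertex 2.158 -1.526 3.997
vertex 1.862 -2.457 3.561
vertex 1.223 -1.97 4.268
endloop
endfacet
facet normal 0.138 0.287 0.948
outer loop
vertex 2.158 -1.526 3.997
vertex 1.223 -1.97 4.268
vertex 2.378 -3.023 4.419
endloop
endfacet
facet normal -0.449 0.492 -0.745
outer loop
vertex 1.223 -1.97 4.268
vertex 1.862 -2.457 3.561
vertex 0.926 -2.901 3.832
endloop
endfacet
facet normal -0.380 -0.290 0.878
outer loop
vertex 1.223 -1.97 4.268
vertex 0.926 -2.901 3.832
vertex 2.378 -3.023 4.419
endloop
endfacet
facet normal -0.449 0.492 -0.745
outer loop
vertex 0.926 -2.901 3.832
vertex 1.862 -2.457 3.561
vertex 1.565 -3.388 3.125
endloop
endfacet
facet normal -0.235 -0.887 0.398
outer loop
vertex 0.926 -2.901 3.832
vertex 1.565 -3.388 3.125
vertex 2.378 -3.023 4.419
endloop
endfacet
facet normal -0.449 0.492 -0.746
outer loop
vertex 1.565 -3.388 3.125
vertex 1.862 -2.457 3.561
vertex 2.5 -2.944 2.855
endloop
endfacet
facet normal 0.426 -0.905 -0.012
outer loop
vertex 1.565 -3.388 3.125
vertex 2.5 -2.944 2.855
vertex 2.378 -3.023 4.419
endloop
endfacet
facet normal -0.450 0.492 -0.746
outer loop
vertex 2.5 -2.944 2.855
vertex 1.862 -2.457 3.561
vertex 2.797 -2.013 3.29
endloop
endfacet
facet normal 0.943 -0.328 0.057
outer loop
vertex 2.5 -2.944 2.855
vertex 2.797 -2.013 3.29
vertex 2.378 -3.023 4.419
endloop
endfacet
facet normal -0.414 -0.778 -0.473
outer loop
vertex 1.133 -0.877 0.385
vertex 0.776 -0.335 -0.194
vertex 1.567 -0.668 -0.339
endloop
endfacet
facet normal 0.864 -0.218 0.455
outer loop
vertex 1.133 -0.877 0.385
vertex 1.567 -0.668 -0.339
vertex 1.484 0.995 0.614
endloop
endfacet
facet normal -0.414 -0.778 -0.472
outer loop
vertex 1.567 -0.668 -0.339
vertex 0.776 -0.335 -0.194
vertex 1.21 -0.126 -0.919
endloop
endfacet
facet normal 0.911 0.239 -0.337
outer loop
vertex 1.567 -0.668 -0.339
vertex 1.21 -0.126 -0.919
vertex 1.484 0.995 0.614
endloop
endfacet
facet normal -0.414 -0.778 -0.472
outer loop
vertex 1.21 -0.126 -0.919
vertex 0.776 -0.335 -0.194
vertex 0.419 0.207 -0.774
endloop
endfacet
facet normal 0.214 0.770 -0.601
outer loop
vertex 1.21 -0.126 -0.919
vertex 0.419 0.207 -0.774
vertex 1.484 0.995 0.614
endloop
endfacet
facet normal -0.414 -0.778 -0.473
outer loop
vertex 0.419 0.207 -0.774
vertex 0.776 -0.335 -0.194
vertex -0.015 -0.002 -0.05
endloop
endfacet
facet normal -0.530 0.845 -0.073
outer loop
vertex 0.419 0.207 -0.774
vertex -0.015 -0.002 -0.05
vertex 1.484 0.995 0.614
endloop
endfacet
facet normal -0.414 -0.778 -0.473
outer loop
vertex -0.015 -0.002 -0.05
vertex 0.776 -0.335 -0.194
vertex 0.342 -0.544 0.53
endloop
endfacet
facet normal -0.577 0.389 0.718
outer loop
vertex -0.015 -0.002 -0.05
vertex 0.342 -0.544 0.53
vertex 1.484 0.995 0.614
endloop
endfacet
facet normal -0.414 -0.778 -0.473
outer loop
vertex 0.342 -0.544 0.53
vertex 0.776 -0.335 -0.194
vertex 1.133 -0.877 0.385
endloop
endfacet
facet normal 0.120 -0.143 0.982
outer loop
vertex 0.342 -0.544 0.53
vertex 1.133 -0.877 0.385
vertex 1.484 0.995 0.614
endloop
endfacet

endsolid


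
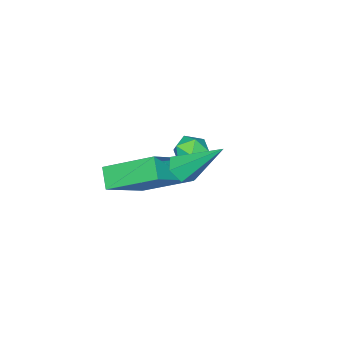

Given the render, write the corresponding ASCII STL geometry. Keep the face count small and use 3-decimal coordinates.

solid 
facet normal 0.217 -0.662 -0.718
outer loop
vertex 4.534 2.741 1.508
vertex 4.102 2.388 1.703
vertex 3.987 2.796 1.292
endloop
endfacet
facet normal 0.245 0.886 -0.394
outer loop
vertex 4.534 2.741 1.508
vertex 3.987 2.796 1.292
vertex 3.678 3.692 3.117
endloop
endfacet
facet normal 0.216 -0.662 -0.718
outer loop
vertex 3.987 2.796 1.292
vertex 4.102 2.388 1.703
vertex 3.556 2.444 1.487
endloop
endfacet
facet normal -0.681 0.605 -0.412
outer loop
vertex 3.987 2.796 1.292
vertex 3.556 2.444 1.487
vertex 3.678 3.692 3.117
endloop
endfacet
facet normal 0.216 -0.662 -0.718
outer loop
vertex 3.556 2.444 1.487
vertex 4.102 2.388 1.703
vertex 3.671 2.036 1.898
endloop
endfacet
facet normal -0.980 -0.114 0.161
outer loop
vertex 3.556 2.444 1.487
vertex 3.671 2.036 1.898
vertex 3.678 3.692 3.117
endloop
endfacet
facet normal 0.215 -0.661 -0.719
outer loop
vertex 3.671 2.036 1.898
vertex 4.102 2.388 1.703
vertex 4.218 1.98 2.113
endloop
endfacet
facet normal -0.353 -0.554 0.754
outer loop
vertex 3.671 2.036 1.898
vertex 4.218 1.98 2.113
vertex 3.678 3.692 3.117
endloop
endfacet
facet normal 0.216 -0.661 -0.719
outer loop
vertex 4.218 1.98 2.113
vertex 4.102 2.388 1.703
vertex 4.649 2.333 1.918
endloop
endfacet
facet normal 0.573 -0.273 0.773
outer loop
vertex 4.218 1.98 2.113
vertex 4.649 2.333 1.918
vertex 3.678 3.692 3.117
endloop
endfacet
facet normal 0.216 -0.661 -0.719
outer loop
vertex 4.649 2.333 1.918
vertex 4.102 2.388 1.703
vertex 4.534 2.741 1.508
endloop
endfacet
facet normal 0.872 0.447 0.200
outer loop
vertex 4.649 2.333 1.918
vertex 4.534 2.741 1.508
vertex 3.678 3.692 3.117
endloop
endfacet
facet normal -0.447 -0.598 0.665
outer loop
vertex 3.117 0.27 0.525
vertex 1.362 0.279 -0.647
vertex 3.811 -1.422 -0.528
endloop
endfacet
facet normal 0.832 -0.005 0.555
outer loop
vertex 4.218 -0.879 -1.133
vertex 3.117 0.27 0.525
vertex 3.811 -1.422 -0.528
endloop
endfacet
facet normal -0.447 -0.597 0.666
outer loop
vertex 3.811 -1.422 -0.528
vertex 1.362 0.279 -0.647
vertex 2.056 -1.413 -1.699
endloop
endfacet
facet normal 0.329 -0.802 -0.499
outer loop
vertex 2.056 -1.413 -1.699
vertex 4.218 -0.879 -1.133
vertex 3.811 -1.422 -0.528
endloop
endfacet
facet normal -0.329 0.802 0.499
outer loop
vertex 3.117 0.27 0.525
vertex 1.769 0.822 -1.252
vertex 1.362 0.279 -0.647
endloop
endfacet
facet normal 0.832 -0.004 0.555
outer loop
vertex 3.524 0.813 -0.081
vertex 3.117 0.27 0.525
vertex 4.218 -0.879 -1.133
endloop
endfacet
facet normal -0.328 0.802 0.498
outer loop
vertex 3.524 0.813 -0.081
vertex 1.769 0.822 -1.252
vertex 3.117 0.27 0.525
endloop
endfacet
facet normal -0.832 0.004 -0.555
outer loop
vertex 1.362 0.279 -0.647
vertex 1.769 0.822 -1.252
vertex 2.056 -1.413 -1.699
endloop
endfacet
facet normal 0.329 -0.802 -0.498
outer loop
vertex 2.463 -0.87 -2.305
vertex 4.218 -0.879 -1.133
vertex 2.056 -1.413 -1.699
endloop
endfacet
facet normal -0.832 0.004 -0.555
outer loop
vertex 2.056 -1.413 -1.699
vertex 1.769 0.822 -1.252
vertex 2.463 -0.87 -2.305
endloop
endfacet
facet normal 0.448 0.597 -0.666
outer loop
vertex 2.463 -0.87 -2.305
vertex 3.524 0.813 -0.081
vertex 4.218 -0.879 -1.133
endloop
endfacet
facet normal 0.447 0.598 -0.666
outer loop
vertex 1.769 0.822 -1.252
vertex 3.524 0.813 -0.081
vertex 2.463 -0.87 -2.305
endloop
endfacet
facet normal -0.550 0.500 0.669
outer loop
vertex 2.031 1.696 0.901
vertex 1.651 1.149 0.997
vertex 2.199 1.248 1.374
endloop
endfacet
facet normal 0.122 0.742 0.659
outer loop
vertex 2.031 1.696 0.901
vertex 2.199 1.248 1.374
vertex 2.675 1.518 0.982
endloop
endfacet
facet normal 0.267 0.964 -0.002
outer loop
vertex 2.031 1.696 0.901
vertex 2.675 1.518 0.982
vertex 2.421 1.587 0.363
endloop
endfacet
facet normal -0.315 0.859 -0.403
outer loop
vertex 2.031 1.696 0.901
vertex 2.421 1.587 0.363
vertex 1.788 1.359 0.372
endloop
endfacet
facet normal -0.820 0.572 0.012
outer loop
vertex 2.031 1.696 0.901
vertex 1.788 1.359 0.372
vertex 1.651 1.149 0.997
endloop
endfacet
facet normal 0.556 0.194 0.808
outer loop
vertex 2.675 1.518 0.982
vertex 2.199 1.248 1.374
vertex 2.692 0.861 1.128
endloop
endfacet
facet normal -0.531 -0.197 0.824
outer loop
vertex 2.199 1.248 1.374
vertex 1.651 1.149 0.997
vertex 2.059 0.633 1.137
endloop
endfacet
facet normal -0.968 -0.078 -0.238
outer loop
vertex 1.651 1.149 0.997
vertex 1.788 1.359 0.372
vertex 1.805 0.702 0.518
endloop
endfacet
facet normal -0.152 0.385 -0.910
outer loop
vertex 1.788 1.359 0.372
vertex 2.421 1.587 0.363
vertex 2.281 0.972 0.126
endloop
endfacet
facet normal 0.790 0.554 -0.263
outer loop
vertex 2.421 1.587 0.363
vertex 2.675 1.518 0.982
vertex 2.829 1.071 0.503
endloop
endfacet
facet normal 0.315 -0.859 0.403
outer loop
vertex 2.449 0.524 0.599
vertex 2.692 0.861 1.128
vertex 2.059 0.633 1.137
endloop
endfacet
facet normal -0.267 -0.964 0.002
outer loop
vertex 2.449 0.524 0.599
vertex 2.059 0.633 1.137
vertex 1.805 0.702 0.518
endloop
endfacet
facet normal -0.122 -0.742 -0.659
outer loop
vertex 2.449 0.524 0.599
vertex 1.805 0.702 0.518
vertex 2.281 0.972 0.126
endloop
endfacet
facet normal 0.550 -0.500 -0.669
outer loop
vertex 2.449 0.524 0.599
vertex 2.281 0.972 0.126
vertex 2.829 1.071 0.503
endloop
endfacet
facet normal 0.820 -0.572 -0.012
outer loop
vertex 2.449 0.524 0.599
vertex 2.829 1.071 0.503
vertex 2.692 0.861 1.128
endloop
endfacet
facet normal 0.152 -0.385 0.910
outer loop
vertex 2.059 0.633 1.137
vertex 2.692 0.861 1.128
vertex 2.199 1.248 1.374
endloop
endfacet
facet normal -0.790 -0.554 0.263
outer loop
vertex 1.805 0.702 0.518
vertex 2.059 0.633 1.137
vertex 1.651 1.149 0.997
endloop
endfacet
facet normal -0.556 -0.194 -0.808
outer loop
vertex 2.281 0.972 0.126
vertex 1.805 0.702 0.518
vertex 1.788 1.359 0.372
endloop
endfacet
facet normal 0.531 0.197 -0.824
outer loop
vertex 2.829 1.071 0.503
vertex 2.281 0.972 0.126
vertex 2.421 1.587 0.363
endloop
endfacet
facet normal 0.968 0.078 0.238
outer loop
vertex 2.692 0.861 1.128
vertex 2.829 1.071 0.503
vertex 2.675 1.518 0.982
endloop
endfacet

endsolid


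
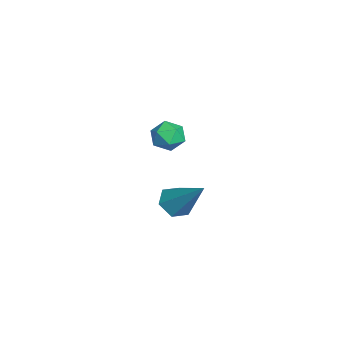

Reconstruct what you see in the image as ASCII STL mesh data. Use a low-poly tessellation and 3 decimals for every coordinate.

solid 
facet normal -0.792 0.246 0.559
outer loop
vertex -4.499 -0.14 -3.582
vertex -4.137 -0.201 -3.043
vertex -4.174 0.374 -3.348
endloop
endfacet
facet normal -0.825 0.559 -0.081
outer loop
vertex -4.499 -0.14 -3.582
vertex -4.174 0.374 -3.348
vertex -4.187 0.262 -3.99
endloop
endfacet
facet normal -0.815 0.047 -0.577
outer loop
vertex -4.499 -0.14 -3.582
vertex -4.187 0.262 -3.99
vertex -4.159 -0.383 -4.082
endloop
endfacet
facet normal -0.775 -0.583 -0.244
outer loop
vertex -4.499 -0.14 -3.582
vertex -4.159 -0.383 -4.082
vertex -4.128 -0.669 -3.497
endloop
endfacet
facet normal -0.760 -0.460 0.459
outer loop
vertex -4.499 -0.14 -3.582
vertex -4.128 -0.669 -3.497
vertex -4.137 -0.201 -3.043
endloop
endfacet
facet normal -0.239 0.957 -0.162
outer loop
vertex -4.187 0.262 -3.99
vertex -4.174 0.374 -3.348
vertex -3.632 0.449 -3.703
endloop
endfacet
facet normal -0.184 0.451 0.873
outer loop
vertex -4.174 0.374 -3.348
vertex -4.137 -0.201 -3.043
vertex -3.601 0.163 -3.118
endloop
endfacet
facet normal -0.134 -0.691 0.710
outer loop
vertex -4.137 -0.201 -3.043
vertex -4.128 -0.669 -3.497
vertex -3.573 -0.482 -3.21
endloop
endfacet
facet normal -0.157 -0.891 -0.427
outer loop
vertex -4.128 -0.669 -3.497
vertex -4.159 -0.383 -4.082
vertex -3.586 -0.594 -3.852
endloop
endfacet
facet normal -0.222 0.128 -0.967
outer loop
vertex -4.159 -0.383 -4.082
vertex -4.187 0.262 -3.99
vertex -3.623 -0.019 -4.157
endloop
endfacet
facet normal 0.775 0.583 0.244
outer loop
vertex -3.261 -0.08 -3.618
vertex -3.632 0.449 -3.703
vertex -3.601 0.163 -3.118
endloop
endfacet
facet normal 0.815 -0.047 0.577
outer loop
vertex -3.261 -0.08 -3.618
vertex -3.601 0.163 -3.118
vertex -3.573 -0.482 -3.21
endloop
endfacet
facet normal 0.825 -0.559 0.081
outer loop
vertex -3.261 -0.08 -3.618
vertex -3.573 -0.482 -3.21
vertex -3.586 -0.594 -3.852
endloop
endfacet
facet normal 0.792 -0.246 -0.559
outer loop
vertex -3.261 -0.08 -3.618
vertex -3.586 -0.594 -3.852
vertex -3.623 -0.019 -4.157
endloop
endfacet
facet normal 0.760 0.460 -0.459
outer loop
vertex -3.261 -0.08 -3.618
vertex -3.623 -0.019 -4.157
vertex -3.632 0.449 -3.703
endloop
endfacet
facet normal 0.157 0.891 0.427
outer loop
vertex -3.601 0.163 -3.118
vertex -3.632 0.449 -3.703
vertex -4.174 0.374 -3.348
endloop
endfacet
facet normal 0.222 -0.128 0.967
outer loop
vertex -3.573 -0.482 -3.21
vertex -3.601 0.163 -3.118
vertex -4.137 -0.201 -3.043
endloop
endfacet
facet normal 0.239 -0.957 0.162
outer loop
vertex -3.586 -0.594 -3.852
vertex -3.573 -0.482 -3.21
vertex -4.128 -0.669 -3.497
endloop
endfacet
facet normal 0.184 -0.451 -0.873
outer loop
vertex -3.623 -0.019 -4.157
vertex -3.586 -0.594 -3.852
vertex -4.159 -0.383 -4.082
endloop
endfacet
facet normal 0.134 0.691 -0.710
outer loop
vertex -3.632 0.449 -3.703
vertex -3.623 -0.019 -4.157
vertex -4.187 0.262 -3.99
endloop
endfacet
facet normal -0.500 -0.486 -0.717
outer loop
vertex 0.17 0.392 -4.571
vertex -0.059 0.002 -4.147
vertex -0.365 0.523 -4.287
endloop
endfacet
facet normal 0.081 0.954 -0.287
outer loop
vertex 0.17 0.392 -4.571
vertex -0.365 0.523 -4.287
vertex 0.799 0.838 -2.913
endloop
endfacet
facet normal -0.499 -0.486 -0.718
outer loop
vertex -0.365 0.523 -4.287
vertex -0.059 0.002 -4.147
vertex -0.595 0.133 -3.863
endloop
endfacet
facet normal -0.599 0.724 0.341
outer loop
vertex -0.365 0.523 -4.287
vertex -0.595 0.133 -3.863
vertex 0.799 0.838 -2.913
endloop
endfacet
facet normal -0.499 -0.486 -0.718
outer loop
vertex -0.595 0.133 -3.863
vertex -0.059 0.002 -4.147
vertex -0.289 -0.388 -3.723
endloop
endfacet
facet normal -0.531 -0.085 0.843
outer loop
vertex -0.595 0.133 -3.863
vertex -0.289 -0.388 -3.723
vertex 0.799 0.838 -2.913
endloop
endfacet
facet normal -0.500 -0.485 -0.717
outer loop
vertex -0.289 -0.388 -3.723
vertex -0.059 0.002 -4.147
vertex 0.246 -0.519 -4.007
endloop
endfacet
facet normal 0.217 -0.665 0.715
outer loop
vertex -0.289 -0.388 -3.723
vertex 0.246 -0.519 -4.007
vertex 0.799 0.838 -2.913
endloop
endfacet
facet normal -0.500 -0.485 -0.717
outer loop
vertex 0.246 -0.519 -4.007
vertex -0.059 0.002 -4.147
vertex 0.476 -0.129 -4.431
endloop
endfacet
facet normal 0.896 -0.435 0.086
outer loop
vertex 0.246 -0.519 -4.007
vertex 0.476 -0.129 -4.431
vertex 0.799 0.838 -2.913
endloop
endfacet
facet normal -0.500 -0.486 -0.717
outer loop
vertex 0.476 -0.129 -4.431
vertex -0.059 0.002 -4.147
vertex 0.17 0.392 -4.571
endloop
endfacet
facet normal 0.829 0.375 -0.415
outer loop
vertex 0.476 -0.129 -4.431
vertex 0.17 0.392 -4.571
vertex 0.799 0.838 -2.913
endloop
endfacet

endsolid


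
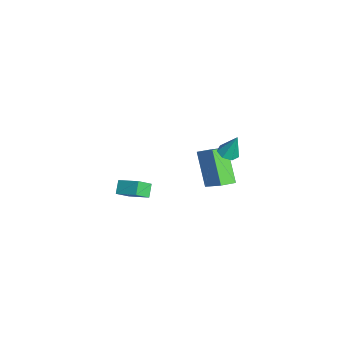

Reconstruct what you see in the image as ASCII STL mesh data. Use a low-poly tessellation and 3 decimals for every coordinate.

solid 
facet normal -0.664 -0.137 0.735
outer loop
vertex -0.411 1.963 0.896
vertex -0.664 2.738 0.812
vertex -1.884 1.328 -0.552
endloop
endfacet
facet normal 0.308 -0.946 0.102
outer loop
vertex -0.456 1.622 -2.132
vertex -0.411 1.963 0.896
vertex -1.884 1.328 -0.552
endloop
endfacet
facet normal -0.664 -0.137 0.735
outer loop
vertex -1.884 1.328 -0.552
vertex -0.664 2.738 0.812
vertex -2.136 2.104 -0.635
endloop
endfacet
facet normal -0.682 -0.293 -0.671
outer loop
vertex -2.136 2.104 -0.635
vertex -0.456 1.622 -2.132
vertex -1.884 1.328 -0.552
endloop
endfacet
facet normal 0.681 0.295 0.670
outer loop
vertex -0.411 1.963 0.896
vertex 0.764 3.032 -0.768
vertex -0.664 2.738 0.812
endloop
endfacet
facet normal 0.307 -0.946 0.102
outer loop
vertex 1.016 2.256 -0.685
vertex -0.411 1.963 0.896
vertex -0.456 1.622 -2.132
endloop
endfacet
facet normal 0.682 0.293 0.670
outer loop
vertex 1.016 2.256 -0.685
vertex 0.764 3.032 -0.768
vertex -0.411 1.963 0.896
endloop
endfacet
facet normal -0.307 0.946 -0.102
outer loop
vertex -0.664 2.738 0.812
vertex 0.764 3.032 -0.768
vertex -2.136 2.104 -0.635
endloop
endfacet
facet normal -0.681 -0.295 -0.670
outer loop
vertex -0.709 2.397 -2.216
vertex -0.456 1.622 -2.132
vertex -2.136 2.104 -0.635
endloop
endfacet
facet normal -0.307 0.946 -0.102
outer loop
vertex -2.136 2.104 -0.635
vertex 0.764 3.032 -0.768
vertex -0.709 2.397 -2.216
endloop
endfacet
facet normal 0.664 0.137 -0.735
outer loop
vertex -0.709 2.397 -2.216
vertex 1.016 2.256 -0.685
vertex -0.456 1.622 -2.132
endloop
endfacet
facet normal 0.664 0.137 -0.735
outer loop
vertex 0.764 3.032 -0.768
vertex 1.016 2.256 -0.685
vertex -0.709 2.397 -2.216
endloop
endfacet
facet normal -0.584 -0.687 -0.433
outer loop
vertex -1.397 -2.887 -3.247
vertex -2.009 -2.712 -2.699
vertex -1.751 -2.198 -3.863
endloop
endfacet
facet normal 0.729 -0.209 -0.652
outer loop
vertex -0.911 -1.208 -3.241
vertex -1.397 -2.887 -3.247
vertex -1.751 -2.198 -3.863
endloop
endfacet
facet normal -0.583 -0.687 -0.433
outer loop
vertex -1.751 -2.198 -3.863
vertex -2.009 -2.712 -2.699
vertex -2.363 -2.023 -3.316
endloop
endfacet
facet normal -0.358 0.695 -0.623
outer loop
vertex -2.363 -2.023 -3.316
vertex -0.911 -1.208 -3.241
vertex -1.751 -2.198 -3.863
endloop
endfacet
facet normal 0.359 -0.695 0.623
outer loop
vertex -1.397 -2.887 -3.247
vertex -1.169 -1.722 -2.077
vertex -2.009 -2.712 -2.699
endloop
endfacet
facet normal 0.729 -0.209 -0.652
outer loop
vertex -0.557 -1.897 -2.624
vertex -1.397 -2.887 -3.247
vertex -0.911 -1.208 -3.241
endloop
endfacet
facet normal 0.358 -0.696 0.623
outer loop
vertex -0.557 -1.897 -2.624
vertex -1.169 -1.722 -2.077
vertex -1.397 -2.887 -3.247
endloop
endfacet
facet normal -0.729 0.209 0.652
outer loop
vertex -2.009 -2.712 -2.699
vertex -1.169 -1.722 -2.077
vertex -2.363 -2.023 -3.316
endloop
endfacet
facet normal -0.358 0.696 -0.622
outer loop
vertex -1.523 -1.033 -2.693
vertex -0.911 -1.208 -3.241
vertex -2.363 -2.023 -3.316
endloop
endfacet
facet normal -0.729 0.208 0.652
outer loop
vertex -2.363 -2.023 -3.316
vertex -1.169 -1.722 -2.077
vertex -1.523 -1.033 -2.693
endloop
endfacet
facet normal 0.584 0.687 0.432
outer loop
vertex -1.523 -1.033 -2.693
vertex -0.557 -1.897 -2.624
vertex -0.911 -1.208 -3.241
endloop
endfacet
facet normal 0.584 0.687 0.433
outer loop
vertex -1.169 -1.722 -2.077
vertex -0.557 -1.897 -2.624
vertex -1.523 -1.033 -2.693
endloop
endfacet
facet normal -0.119 -0.304 -0.945
outer loop
vertex 2.845 2.072 3.268
vertex 2.379 2.413 3.217
vertex 2.934 2.54 3.106
endloop
endfacet
facet normal 0.955 -0.083 0.286
outer loop
vertex 2.845 2.072 3.268
vertex 2.934 2.54 3.106
vertex 2.541 2.827 4.503
endloop
endfacet
facet normal -0.119 -0.304 -0.945
outer loop
vertex 2.934 2.54 3.106
vertex 2.379 2.413 3.217
vertex 2.604 2.912 3.028
endloop
endfacet
facet normal 0.739 0.670 0.070
outer loop
vertex 2.934 2.54 3.106
vertex 2.604 2.912 3.028
vertex 2.541 2.827 4.503
endloop
endfacet
facet normal -0.119 -0.304 -0.945
outer loop
vertex 2.604 2.912 3.028
vertex 2.379 2.413 3.217
vertex 2.105 2.909 3.092
endloop
endfacet
facet normal 0.001 0.998 0.058
outer loop
vertex 2.604 2.912 3.028
vertex 2.105 2.909 3.092
vertex 2.541 2.827 4.503
endloop
endfacet
facet normal -0.120 -0.304 -0.945
outer loop
vertex 2.105 2.909 3.092
vertex 2.379 2.413 3.217
vertex 1.812 2.531 3.251
endloop
endfacet
facet normal -0.708 0.657 0.257
outer loop
vertex 2.105 2.909 3.092
vertex 1.812 2.531 3.251
vertex 2.541 2.827 4.503
endloop
endfacet
facet normal -0.120 -0.304 -0.945
outer loop
vertex 1.812 2.531 3.251
vertex 2.379 2.413 3.217
vertex 1.946 2.065 3.384
endloop
endfacet
facet normal -0.850 -0.097 0.518
outer loop
vertex 1.812 2.531 3.251
vertex 1.946 2.065 3.384
vertex 2.541 2.827 4.503
endloop
endfacet
facet normal -0.119 -0.305 -0.945
outer loop
vertex 1.946 2.065 3.384
vertex 2.379 2.413 3.217
vertex 2.406 1.86 3.392
endloop
endfacet
facet normal -0.321 -0.695 0.644
outer loop
vertex 1.946 2.065 3.384
vertex 2.406 1.86 3.392
vertex 2.541 2.827 4.503
endloop
endfacet
facet normal -0.120 -0.305 -0.945
outer loop
vertex 2.406 1.86 3.392
vertex 2.379 2.413 3.217
vertex 2.845 2.072 3.268
endloop
endfacet
facet normal 0.485 -0.688 0.540
outer loop
vertex 2.406 1.86 3.392
vertex 2.845 2.072 3.268
vertex 2.541 2.827 4.503
endloop
endfacet

endsolid


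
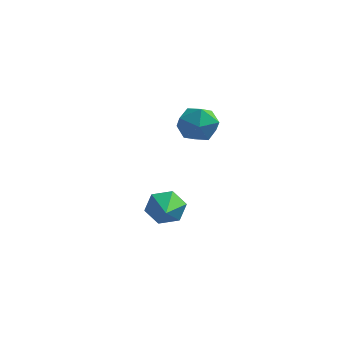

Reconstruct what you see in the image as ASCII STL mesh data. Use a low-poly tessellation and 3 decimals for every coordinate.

solid 
facet normal -0.339 0.848 -0.408
outer loop
vertex 1.496 -0.987 -1.495
vertex 0.93 -0.949 -0.946
vertex 1.63 -0.607 -0.816
endloop
endfacet
facet normal 0.985 -0.080 -0.150
outer loop
vertex 1.496 -0.987 -1.495
vertex 1.63 -0.607 -0.816
vertex 1.57 -2.551 -0.174
endloop
endfacet
facet normal -0.338 0.848 -0.409
outer loop
vertex 1.63 -0.607 -0.816
vertex 0.93 -0.949 -0.946
vertex 1.063 -0.568 -0.266
endloop
endfacet
facet normal 0.688 0.208 0.695
outer loop
vertex 1.63 -0.607 -0.816
vertex 1.063 -0.568 -0.266
vertex 1.57 -2.551 -0.174
endloop
endfacet
facet normal -0.339 0.847 -0.408
outer loop
vertex 1.063 -0.568 -0.266
vertex 0.93 -0.949 -0.946
vertex 0.363 -0.911 -0.396
endloop
endfacet
facet normal -0.182 -0.001 0.983
outer loop
vertex 1.063 -0.568 -0.266
vertex 0.363 -0.911 -0.396
vertex 1.57 -2.551 -0.174
endloop
endfacet
facet normal -0.339 0.848 -0.408
outer loop
vertex 0.363 -0.911 -0.396
vertex 0.93 -0.949 -0.946
vertex 0.23 -1.291 -1.076
endloop
endfacet
facet normal -0.755 -0.498 0.426
outer loop
vertex 0.363 -0.911 -0.396
vertex 0.23 -1.291 -1.076
vertex 1.57 -2.551 -0.174
endloop
endfacet
facet normal -0.339 0.848 -0.408
outer loop
vertex 0.23 -1.291 -1.076
vertex 0.93 -0.949 -0.946
vertex 0.796 -1.329 -1.625
endloop
endfacet
facet normal -0.457 -0.785 -0.417
outer loop
vertex 0.23 -1.291 -1.076
vertex 0.796 -1.329 -1.625
vertex 1.57 -2.551 -0.174
endloop
endfacet
facet normal -0.339 0.848 -0.408
outer loop
vertex 0.796 -1.329 -1.625
vertex 0.93 -0.949 -0.946
vertex 1.496 -0.987 -1.495
endloop
endfacet
facet normal 0.413 -0.576 -0.705
outer loop
vertex 0.796 -1.329 -1.625
vertex 1.496 -0.987 -1.495
vertex 1.57 -2.551 -0.174
endloop
endfacet
facet normal -0.796 -0.599 -0.085
outer loop
vertex -0.112 2.908 1.161
vertex 0.461 2.167 1.02
vertex 0.193 2.399 1.898
endloop
endfacet
facet normal -0.935 -0.051 0.352
outer loop
vertex -0.112 2.908 1.161
vertex 0.193 2.399 1.898
vertex 0.163 3.343 1.955
endloop
endfacet
facet normal -0.833 0.553 -0.014
outer loop
vertex -0.112 2.908 1.161
vertex 0.163 3.343 1.955
vertex 0.411 3.695 1.113
endloop
endfacet
facet normal -0.632 0.379 -0.677
outer loop
vertex -0.112 2.908 1.161
vertex 0.411 3.695 1.113
vertex 0.595 2.969 0.535
endloop
endfacet
facet normal -0.609 -0.334 -0.720
outer loop
vertex -0.112 2.908 1.161
vertex 0.595 2.969 0.535
vertex 0.461 2.167 1.02
endloop
endfacet
facet normal -0.461 -0.068 0.885
outer loop
vertex 0.163 3.343 1.955
vertex 0.193 2.399 1.898
vertex 0.905 2.871 2.305
endloop
endfacet
facet normal -0.236 -0.955 0.180
outer loop
vertex 0.193 2.399 1.898
vertex 0.461 2.167 1.02
vertex 1.089 2.145 1.727
endloop
endfacet
facet normal 0.067 -0.524 -0.849
outer loop
vertex 0.461 2.167 1.02
vertex 0.595 2.969 0.535
vertex 1.337 2.497 0.885
endloop
endfacet
facet normal 0.029 0.627 -0.778
outer loop
vertex 0.595 2.969 0.535
vertex 0.411 3.695 1.113
vertex 1.307 3.441 0.942
endloop
endfacet
facet normal -0.297 0.909 0.292
outer loop
vertex 0.411 3.695 1.113
vertex 0.163 3.343 1.955
vertex 1.039 3.673 1.82
endloop
endfacet
facet normal 0.632 -0.379 0.677
outer loop
vertex 1.612 2.932 1.679
vertex 0.905 2.871 2.305
vertex 1.089 2.145 1.727
endloop
endfacet
facet normal 0.833 -0.553 0.014
outer loop
vertex 1.612 2.932 1.679
vertex 1.089 2.145 1.727
vertex 1.337 2.497 0.885
endloop
endfacet
facet normal 0.935 0.051 -0.352
outer loop
vertex 1.612 2.932 1.679
vertex 1.337 2.497 0.885
vertex 1.307 3.441 0.942
endloop
endfacet
facet normal 0.796 0.599 0.085
outer loop
vertex 1.612 2.932 1.679
vertex 1.307 3.441 0.942
vertex 1.039 3.673 1.82
endloop
endfacet
facet normal 0.609 0.334 0.720
outer loop
vertex 1.612 2.932 1.679
vertex 1.039 3.673 1.82
vertex 0.905 2.871 2.305
endloop
endfacet
facet normal -0.029 -0.627 0.778
outer loop
vertex 1.089 2.145 1.727
vertex 0.905 2.871 2.305
vertex 0.193 2.399 1.898
endloop
endfacet
facet normal 0.297 -0.909 -0.292
outer loop
vertex 1.337 2.497 0.885
vertex 1.089 2.145 1.727
vertex 0.461 2.167 1.02
endloop
endfacet
facet normal 0.461 0.068 -0.885
outer loop
vertex 1.307 3.441 0.942
vertex 1.337 2.497 0.885
vertex 0.595 2.969 0.535
endloop
endfacet
facet normal 0.236 0.955 -0.180
outer loop
vertex 1.039 3.673 1.82
vertex 1.307 3.441 0.942
vertex 0.411 3.695 1.113
endloop
endfacet
facet normal -0.067 0.524 0.849
outer loop
vertex 0.905 2.871 2.305
vertex 1.039 3.673 1.82
vertex 0.163 3.343 1.955
endloop
endfacet

endsolid


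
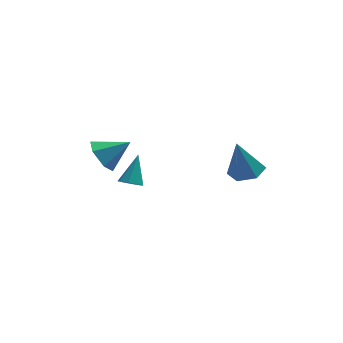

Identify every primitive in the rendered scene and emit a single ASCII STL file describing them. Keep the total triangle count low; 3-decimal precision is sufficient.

solid 
facet normal -0.846 0.018 -0.534
outer loop
vertex -3.917 2.923 2.396
vertex -4.38 2.464 3.114
vertex -4.349 3.434 3.098
endloop
endfacet
facet normal 0.660 0.740 -0.132
outer loop
vertex -3.917 2.923 2.396
vertex -4.349 3.434 3.098
vertex -3.06 2.436 3.946
endloop
endfacet
facet normal -0.846 0.018 -0.533
outer loop
vertex -4.349 3.434 3.098
vertex -4.38 2.464 3.114
vertex -4.812 2.975 3.817
endloop
endfacet
facet normal 0.191 0.767 0.613
outer loop
vertex -4.349 3.434 3.098
vertex -4.812 2.975 3.817
vertex -3.06 2.436 3.946
endloop
endfacet
facet normal -0.846 0.019 -0.533
outer loop
vertex -4.812 2.975 3.817
vertex -4.38 2.464 3.114
vertex -4.843 2.005 3.832
endloop
endfacet
facet normal -0.068 0.018 0.998
outer loop
vertex -4.812 2.975 3.817
vertex -4.843 2.005 3.832
vertex -3.06 2.436 3.946
endloop
endfacet
facet normal -0.846 0.018 -0.534
outer loop
vertex -4.843 2.005 3.832
vertex -4.38 2.464 3.114
vertex -4.411 1.495 3.13
endloop
endfacet
facet normal 0.142 -0.757 0.638
outer loop
vertex -4.843 2.005 3.832
vertex -4.411 1.495 3.13
vertex -3.06 2.436 3.946
endloop
endfacet
facet normal -0.846 0.018 -0.533
outer loop
vertex -4.411 1.495 3.13
vertex -4.38 2.464 3.114
vertex -3.948 1.954 2.411
endloop
endfacet
facet normal 0.611 -0.784 -0.107
outer loop
vertex -4.411 1.495 3.13
vertex -3.948 1.954 2.411
vertex -3.06 2.436 3.946
endloop
endfacet
facet normal -0.846 0.019 -0.533
outer loop
vertex -3.948 1.954 2.411
vertex -4.38 2.464 3.114
vertex -3.917 2.923 2.396
endloop
endfacet
facet normal 0.870 -0.035 -0.492
outer loop
vertex -3.948 1.954 2.411
vertex -3.917 2.923 2.396
vertex -3.06 2.436 3.946
endloop
endfacet
facet normal -0.316 -0.573 -0.757
outer loop
vertex -2.409 3.633 -0.042
vertex -2.925 3.5 0.274
vertex -2.759 3.941 -0.129
endloop
endfacet
facet normal 0.666 0.659 -0.349
outer loop
vertex -2.409 3.633 -0.042
vertex -2.759 3.941 -0.129
vertex -2.395 4.46 1.546
endloop
endfacet
facet normal -0.317 -0.572 -0.757
outer loop
vertex -2.759 3.941 -0.129
vertex -2.925 3.5 0.274
vertex -3.207 3.991 0.021
endloop
endfacet
facet normal 0.007 0.955 -0.297
outer loop
vertex -2.759 3.941 -0.129
vertex -3.207 3.991 0.021
vertex -2.395 4.46 1.546
endloop
endfacet
facet normal -0.315 -0.571 -0.758
outer loop
vertex -3.207 3.991 0.021
vertex -2.925 3.5 0.274
vertex -3.49 3.753 0.318
endloop
endfacet
facet normal -0.597 0.799 0.072
outer loop
vertex -3.207 3.991 0.021
vertex -3.49 3.753 0.318
vertex -2.395 4.46 1.546
endloop
endfacet
facet normal -0.315 -0.573 -0.757
outer loop
vertex -3.49 3.753 0.318
vertex -2.925 3.5 0.274
vertex -3.442 3.367 0.59
endloop
endfacet
facet normal -0.791 0.284 0.542
outer loop
vertex -3.49 3.753 0.318
vertex -3.442 3.367 0.59
vertex -2.395 4.46 1.546
endloop
endfacet
facet normal -0.316 -0.571 -0.757
outer loop
vertex -3.442 3.367 0.59
vertex -2.925 3.5 0.274
vertex -3.092 3.058 0.677
endloop
endfacet
facet normal -0.463 -0.289 0.838
outer loop
vertex -3.442 3.367 0.59
vertex -3.092 3.058 0.677
vertex -2.395 4.46 1.546
endloop
endfacet
facet normal -0.316 -0.571 -0.757
outer loop
vertex -3.092 3.058 0.677
vertex -2.925 3.5 0.274
vertex -2.644 3.009 0.527
endloop
endfacet
facet normal 0.199 -0.586 0.786
outer loop
vertex -3.092 3.058 0.677
vertex -2.644 3.009 0.527
vertex -2.395 4.46 1.546
endloop
endfacet
facet normal -0.315 -0.571 -0.758
outer loop
vertex -2.644 3.009 0.527
vertex -2.925 3.5 0.274
vertex -2.361 3.247 0.23
endloop
endfacet
facet normal 0.800 -0.431 0.417
outer loop
vertex -2.644 3.009 0.527
vertex -2.361 3.247 0.23
vertex -2.395 4.46 1.546
endloop
endfacet
facet normal -0.316 -0.572 -0.757
outer loop
vertex -2.361 3.247 0.23
vertex -2.925 3.5 0.274
vertex -2.409 3.633 -0.042
endloop
endfacet
facet normal 0.995 0.086 -0.054
outer loop
vertex -2.361 3.247 0.23
vertex -2.409 3.633 -0.042
vertex -2.395 4.46 1.546
endloop
endfacet
facet normal 0.246 -0.015 -0.969
outer loop
vertex 2.551 1.341 2.762
vertex 1.969 0.656 2.625
vertex 1.686 1.516 2.54
endloop
endfacet
facet normal 0.084 0.915 0.394
outer loop
vertex 2.551 1.341 2.762
vertex 1.686 1.516 2.54
vertex 1.491 0.684 4.515
endloop
endfacet
facet normal 0.246 -0.015 -0.969
outer loop
vertex 1.686 1.516 2.54
vertex 1.969 0.656 2.625
vertex 1.104 0.83 2.403
endloop
endfacet
facet normal -0.767 0.614 0.183
outer loop
vertex 1.686 1.516 2.54
vertex 1.104 0.83 2.403
vertex 1.491 0.684 4.515
endloop
endfacet
facet normal 0.246 -0.015 -0.969
outer loop
vertex 1.104 0.83 2.403
vertex 1.969 0.656 2.625
vertex 1.387 -0.03 2.488
endloop
endfacet
facet normal -0.943 -0.295 0.152
outer loop
vertex 1.104 0.83 2.403
vertex 1.387 -0.03 2.488
vertex 1.491 0.684 4.515
endloop
endfacet
facet normal 0.246 -0.015 -0.969
outer loop
vertex 1.387 -0.03 2.488
vertex 1.969 0.656 2.625
vertex 2.252 -0.205 2.71
endloop
endfacet
facet normal -0.268 -0.904 0.332
outer loop
vertex 1.387 -0.03 2.488
vertex 2.252 -0.205 2.71
vertex 1.491 0.684 4.515
endloop
endfacet
facet normal 0.246 -0.015 -0.969
outer loop
vertex 2.252 -0.205 2.71
vertex 1.969 0.656 2.625
vertex 2.834 0.481 2.847
endloop
endfacet
facet normal 0.584 -0.604 0.543
outer loop
vertex 2.252 -0.205 2.71
vertex 2.834 0.481 2.847
vertex 1.491 0.684 4.515
endloop
endfacet
facet normal 0.246 -0.015 -0.969
outer loop
vertex 2.834 0.481 2.847
vertex 1.969 0.656 2.625
vertex 2.551 1.341 2.762
endloop
endfacet
facet normal 0.759 0.307 0.574
outer loop
vertex 2.834 0.481 2.847
vertex 2.551 1.341 2.762
vertex 1.491 0.684 4.515
endloop
endfacet

endsolid


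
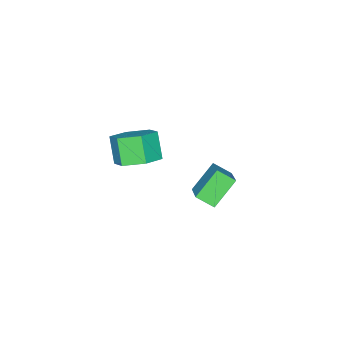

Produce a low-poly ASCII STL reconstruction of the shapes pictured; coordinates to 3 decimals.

solid 
facet normal 0.334 0.449 -0.829
outer loop
vertex 1.006 -3.773 1.597
vertex 0.555 -3.1 1.78
vertex 1.335 -3.167 2.058
endloop
endfacet
facet normal 0.855 -0.514 0.066
outer loop
vertex 1.006 -3.773 1.597
vertex 1.335 -3.167 2.058
vertex 0.635 -4.272 2.516
endloop
endfacet
facet normal 0.855 -0.514 0.066
outer loop
vertex 0.635 -4.272 2.516
vertex 1.335 -3.167 2.058
vertex 0.964 -3.666 2.978
endloop
endfacet
facet normal -0.334 -0.450 0.828
outer loop
vertex 0.635 -4.272 2.516
vertex 0.964 -3.666 2.978
vertex 0.185 -3.6 2.7
endloop
endfacet
facet normal 0.334 0.450 -0.828
outer loop
vertex 1.335 -3.167 2.058
vertex 0.555 -3.1 1.78
vertex 0.884 -2.494 2.242
endloop
endfacet
facet normal 0.771 0.376 0.515
outer loop
vertex 1.335 -3.167 2.058
vertex 0.884 -2.494 2.242
vertex 0.964 -3.666 2.978
endloop
endfacet
facet normal 0.770 0.376 0.515
outer loop
vertex 0.964 -3.666 2.978
vertex 0.884 -2.494 2.242
vertex 0.513 -2.993 3.161
endloop
endfacet
facet normal -0.334 -0.449 0.829
outer loop
vertex 0.964 -3.666 2.978
vertex 0.513 -2.993 3.161
vertex 0.185 -3.6 2.7
endloop
endfacet
facet normal 0.334 0.450 -0.828
outer loop
vertex 0.884 -2.494 2.242
vertex 0.555 -3.1 1.78
vertex 0.105 -2.428 1.964
endloop
endfacet
facet normal -0.085 0.890 0.449
outer loop
vertex 0.884 -2.494 2.242
vertex 0.105 -2.428 1.964
vertex 0.513 -2.993 3.161
endloop
endfacet
facet normal -0.085 0.890 0.449
outer loop
vertex 0.513 -2.993 3.161
vertex 0.105 -2.428 1.964
vertex -0.266 -2.927 2.883
endloop
endfacet
facet normal -0.334 -0.449 0.829
outer loop
vertex 0.513 -2.993 3.161
vertex -0.266 -2.927 2.883
vertex 0.185 -3.6 2.7
endloop
endfacet
facet normal 0.334 0.450 -0.828
outer loop
vertex 0.105 -2.428 1.964
vertex 0.555 -3.1 1.78
vertex -0.224 -3.034 1.502
endloop
endfacet
facet normal -0.855 0.514 -0.066
outer loop
vertex 0.105 -2.428 1.964
vertex -0.224 -3.034 1.502
vertex -0.266 -2.927 2.883
endloop
endfacet
facet normal -0.855 0.514 -0.066
outer loop
vertex -0.266 -2.927 2.883
vertex -0.224 -3.034 1.502
vertex -0.595 -3.533 2.422
endloop
endfacet
facet normal -0.334 -0.449 0.829
outer loop
vertex -0.266 -2.927 2.883
vertex -0.595 -3.533 2.422
vertex 0.185 -3.6 2.7
endloop
endfacet
facet normal 0.334 0.449 -0.829
outer loop
vertex -0.224 -3.034 1.502
vertex 0.555 -3.1 1.78
vertex 0.227 -3.707 1.319
endloop
endfacet
facet normal -0.770 -0.376 -0.515
outer loop
vertex -0.224 -3.034 1.502
vertex 0.227 -3.707 1.319
vertex -0.595 -3.533 2.422
endloop
endfacet
facet normal -0.771 -0.376 -0.515
outer loop
vertex -0.595 -3.533 2.422
vertex 0.227 -3.707 1.319
vertex -0.144 -4.206 2.238
endloop
endfacet
facet normal -0.334 -0.450 0.828
outer loop
vertex -0.595 -3.533 2.422
vertex -0.144 -4.206 2.238
vertex 0.185 -3.6 2.7
endloop
endfacet
facet normal 0.334 0.449 -0.829
outer loop
vertex 0.227 -3.707 1.319
vertex 0.555 -3.1 1.78
vertex 1.006 -3.773 1.597
endloop
endfacet
facet normal 0.085 -0.890 -0.449
outer loop
vertex 0.227 -3.707 1.319
vertex 1.006 -3.773 1.597
vertex -0.144 -4.206 2.238
endloop
endfacet
facet normal 0.085 -0.890 -0.449
outer loop
vertex -0.144 -4.206 2.238
vertex 1.006 -3.773 1.597
vertex 0.635 -4.272 2.516
endloop
endfacet
facet normal -0.334 -0.450 0.828
outer loop
vertex -0.144 -4.206 2.238
vertex 0.635 -4.272 2.516
vertex 0.185 -3.6 2.7
endloop
endfacet
facet normal -0.713 0.152 0.685
outer loop
vertex -2.608 -2.153 -0.506
vertex -2.864 -1.514 -0.914
vertex -3.538 -3.022 -1.281
endloop
endfacet
facet normal 0.321 -0.798 0.510
outer loop
vertex -2.576 -3.226 -2.206
vertex -2.608 -2.153 -0.506
vertex -3.538 -3.022 -1.281
endloop
endfacet
facet normal -0.713 0.152 0.685
outer loop
vertex -3.538 -3.022 -1.281
vertex -2.864 -1.514 -0.914
vertex -3.794 -2.383 -1.689
endloop
endfacet
facet normal -0.624 -0.583 -0.521
outer loop
vertex -3.794 -2.383 -1.689
vertex -2.576 -3.226 -2.206
vertex -3.538 -3.022 -1.281
endloop
endfacet
facet normal 0.624 0.583 0.521
outer loop
vertex -2.608 -2.153 -0.506
vertex -1.902 -1.718 -1.839
vertex -2.864 -1.514 -0.914
endloop
endfacet
facet normal 0.321 -0.798 0.510
outer loop
vertex -1.646 -2.357 -1.431
vertex -2.608 -2.153 -0.506
vertex -2.576 -3.226 -2.206
endloop
endfacet
facet normal 0.624 0.583 0.521
outer loop
vertex -1.646 -2.357 -1.431
vertex -1.902 -1.718 -1.839
vertex -2.608 -2.153 -0.506
endloop
endfacet
facet normal -0.321 0.798 -0.510
outer loop
vertex -2.864 -1.514 -0.914
vertex -1.902 -1.718 -1.839
vertex -3.794 -2.383 -1.689
endloop
endfacet
facet normal -0.624 -0.583 -0.521
outer loop
vertex -2.832 -2.587 -2.614
vertex -2.576 -3.226 -2.206
vertex -3.794 -2.383 -1.689
endloop
endfacet
facet normal -0.321 0.798 -0.510
outer loop
vertex -3.794 -2.383 -1.689
vertex -1.902 -1.718 -1.839
vertex -2.832 -2.587 -2.614
endloop
endfacet
facet normal 0.713 -0.152 -0.685
outer loop
vertex -2.832 -2.587 -2.614
vertex -1.646 -2.357 -1.431
vertex -2.576 -3.226 -2.206
endloop
endfacet
facet normal 0.713 -0.152 -0.685
outer loop
vertex -1.902 -1.718 -1.839
vertex -1.646 -2.357 -1.431
vertex -2.832 -2.587 -2.614
endloop
endfacet

endsolid
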